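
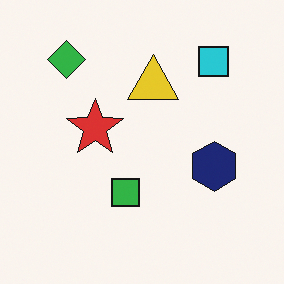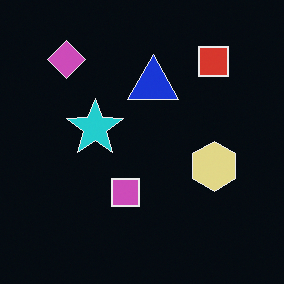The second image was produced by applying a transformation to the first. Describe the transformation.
It was color-inverted (negative).

The light background has become dark and every shape's color is its complement — a photographic negative.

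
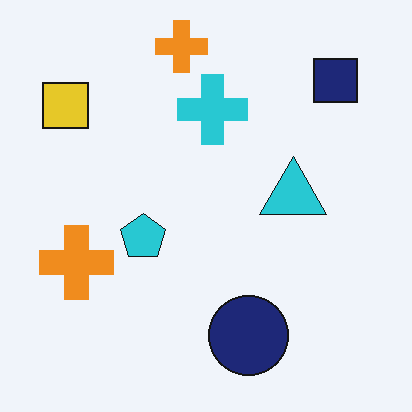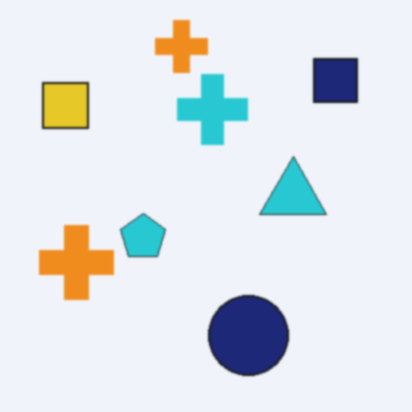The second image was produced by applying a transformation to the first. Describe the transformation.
The image was slightly softened.

Shape edges and outlines are uniformly softened across the whole image.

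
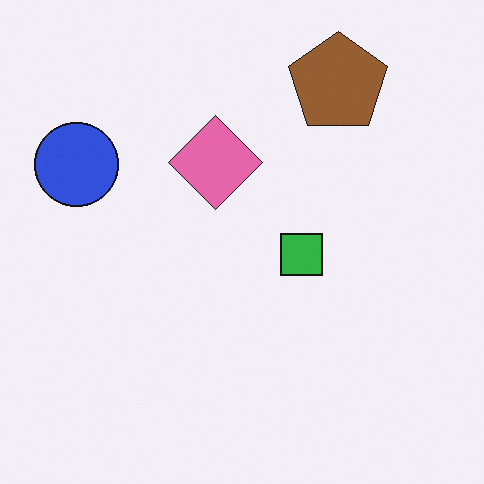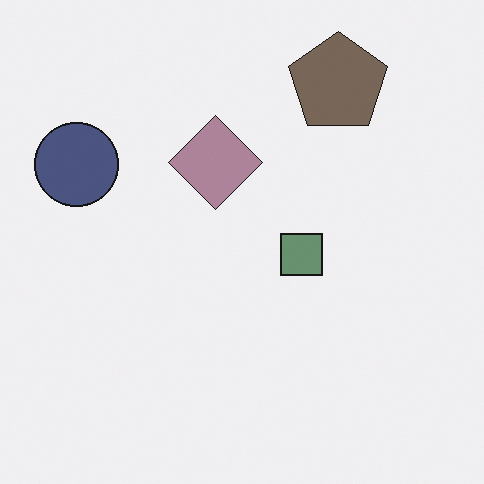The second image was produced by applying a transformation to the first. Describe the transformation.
The second image is the first heavily desaturated.

All colors are more muted and greyish — a global saturation change.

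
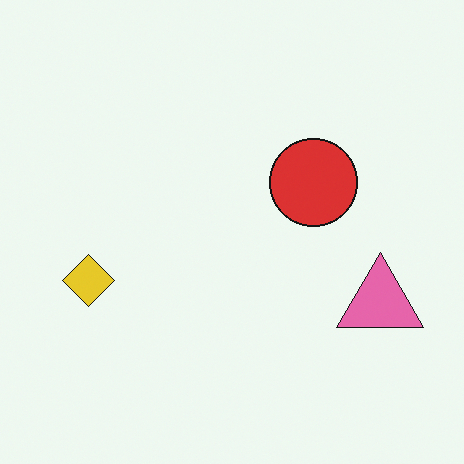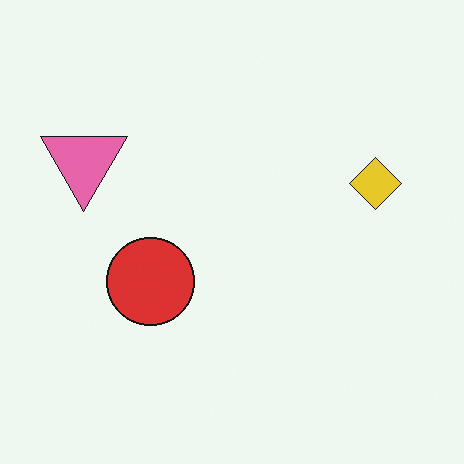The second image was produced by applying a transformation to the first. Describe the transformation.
The second image is the first rotated 180°.

The pink triangle sits in the right of the first image and the left of the second — consistent with a whole-image 180° rotation.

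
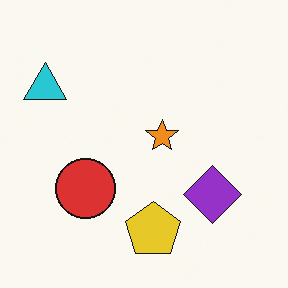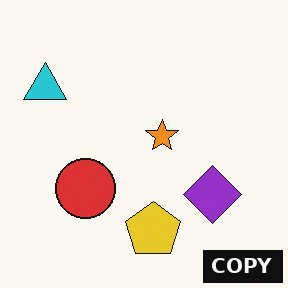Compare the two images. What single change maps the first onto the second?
The image was watermarked with the text "COPY" in the lower-right corner.

A dark label reading "COPY" appears in the lower-right corner.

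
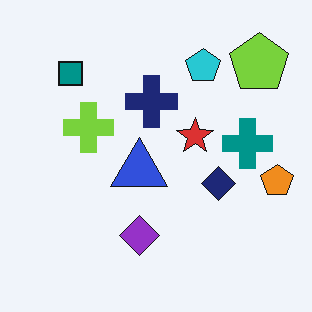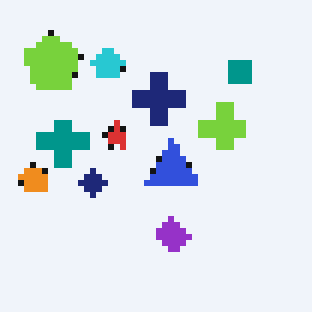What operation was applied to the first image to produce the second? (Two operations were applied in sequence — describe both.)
It was flipped horizontally (left ↔ right), then moderately pixelated.

The orange pentagon is in the right of the first image and the left of the second — shapes on opposite sides of the vertical midline have swapped in a mirror flip. Shapes are reduced to large square blocks; fine edges and outlines are lost — a downscale-then-upscale (mosaic) effect.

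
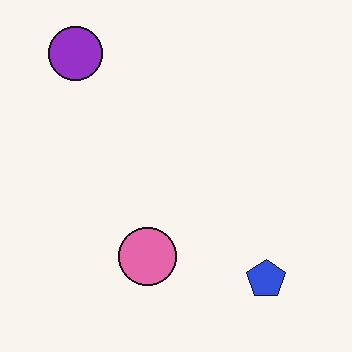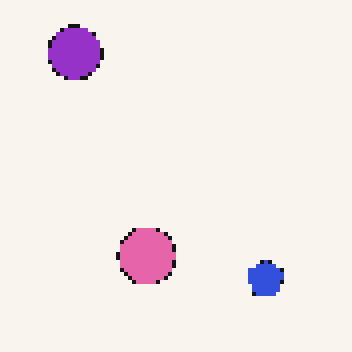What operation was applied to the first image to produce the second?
Lightly pixelated (a mild mosaic effect).

Shapes are reduced to large square blocks; fine edges and outlines are lost — a downscale-then-upscale (mosaic) effect.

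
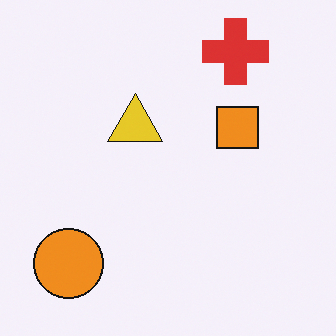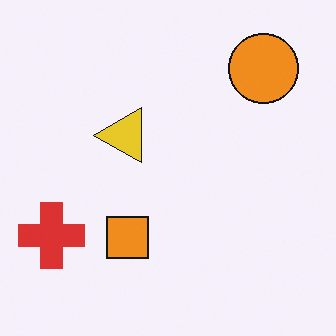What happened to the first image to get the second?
The second image is the first transposed (reflected across the top-left ↔ bottom-right diagonal).

Shapes have swapped their row and column positions — what was in the top-right is now in the bottom-left — a diagonal reflection.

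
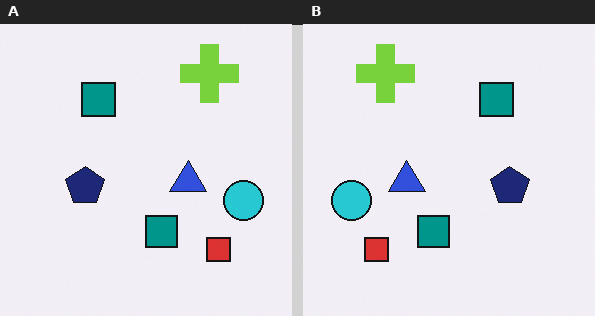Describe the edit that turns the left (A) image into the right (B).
The right (B) image is the left (A) flipped horizontally (left ↔ right).

The cyan circle is in the right of the left (A) image and the left of the right (B) — shapes on opposite sides of the vertical midline have swapped in a mirror flip.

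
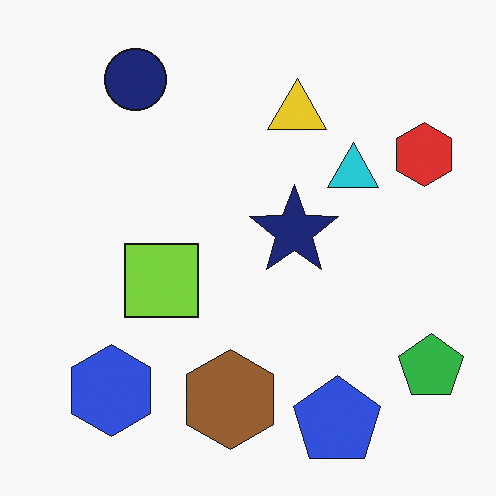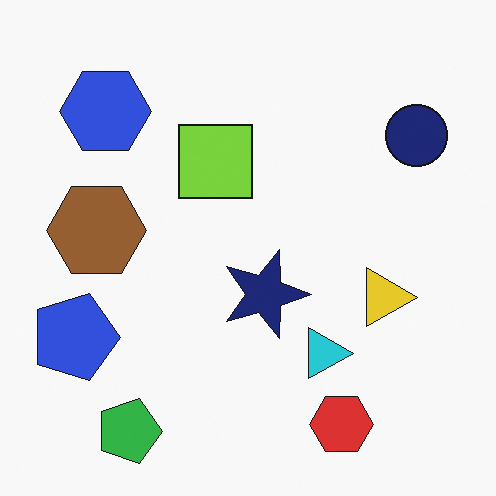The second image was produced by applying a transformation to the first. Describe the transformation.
This is the original image rotated 90° clockwise.

The green pentagon sits in the bottom-right of the first image and the bottom-left of the second — consistent with a whole-image 90° clockwise rotation.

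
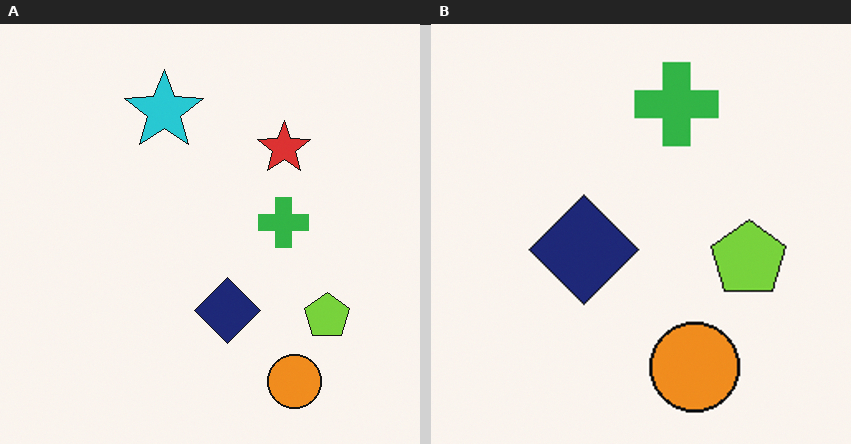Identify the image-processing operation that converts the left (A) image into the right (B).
The image was cropped tightly and scaled back up.

The visible shapes are larger and the field of view is narrower; shapes near the original edges may be partly or wholly outside the frame — a crop-and-rescale.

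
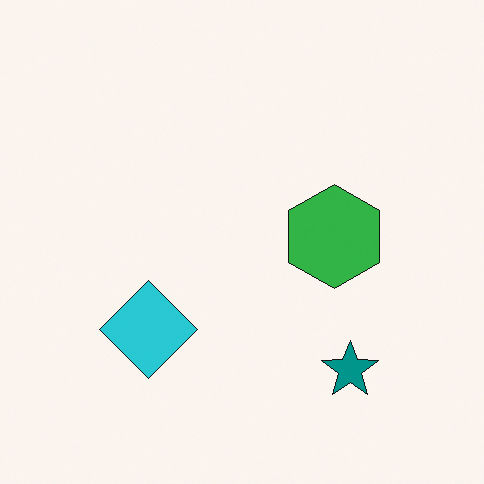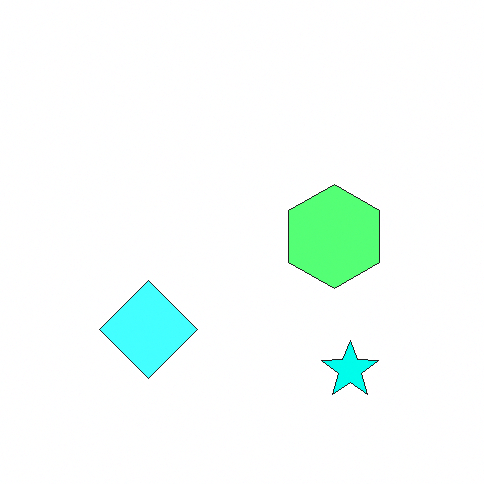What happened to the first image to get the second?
The transformation is: substantially brightened.

Every pixel — background and shapes alike — is uniformly brightened.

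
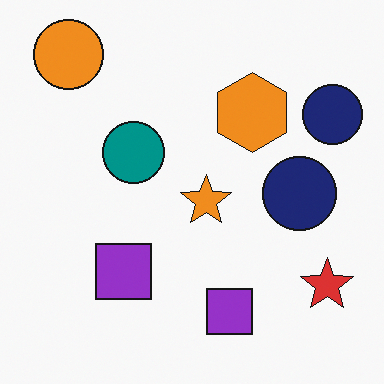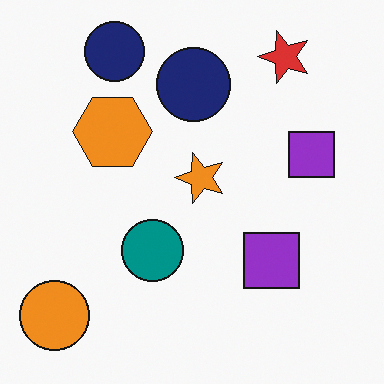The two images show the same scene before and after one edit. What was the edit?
The second image is the first rotated 90° counter-clockwise.

The orange circle sits in the top-left of the first image and the bottom-left of the second — consistent with a whole-image 90° counter-clockwise rotation.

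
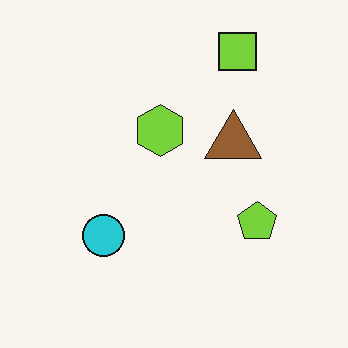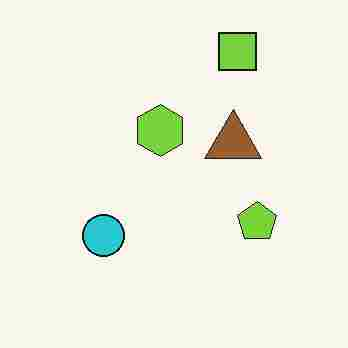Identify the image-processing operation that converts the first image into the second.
The image was degraded with heavy JPEG compression.

Blocky 8×8 compression artifacts appear around shape edges and the flat background shows ringing — characteristic JPEG degradation.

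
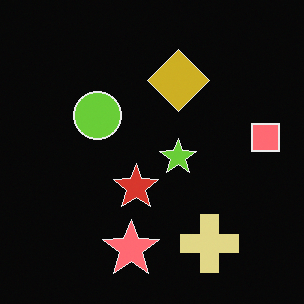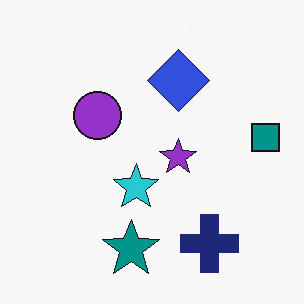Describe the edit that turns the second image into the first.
Color-inverted (negative).

The light background has become dark and every shape's color is its complement — a photographic negative.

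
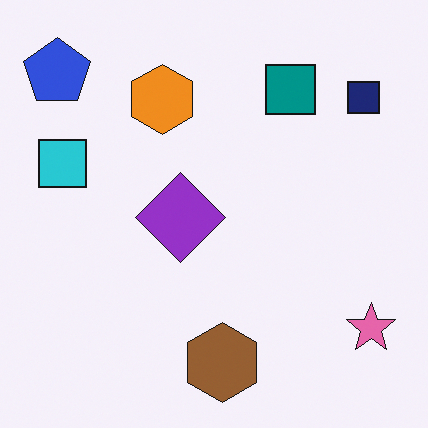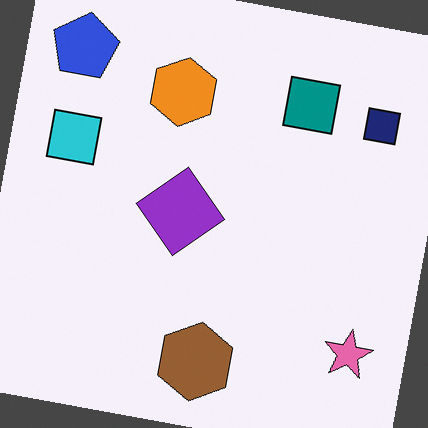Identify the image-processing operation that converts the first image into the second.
The transformation is: rotated clockwise by a few degrees.

Every shape is tilted by the same angle and the image corners show triangular fill wedges — a whole-image rotation by a non-right angle.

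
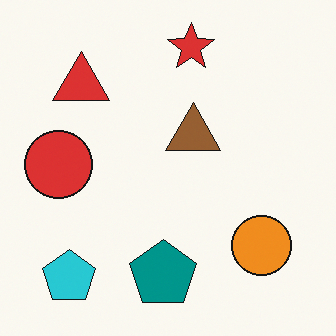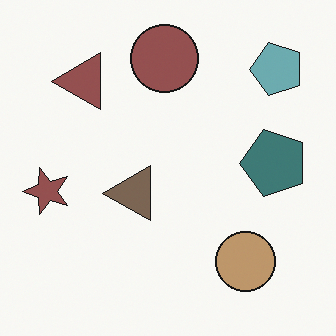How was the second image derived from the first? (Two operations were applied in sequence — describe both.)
It was transposed (reflected across the top-left ↔ bottom-right diagonal), then heavily desaturated.

Shapes have swapped their row and column positions — what was in the top-right is now in the bottom-left — a diagonal reflection. All colors are more muted and greyish — a global saturation change.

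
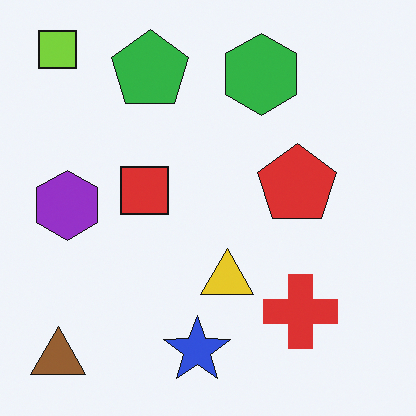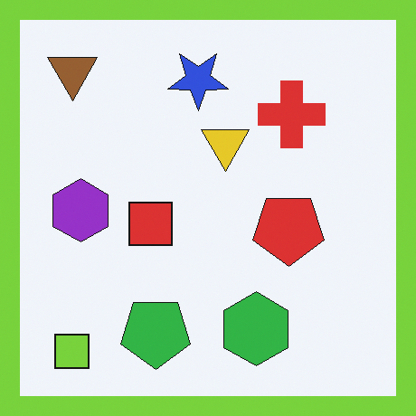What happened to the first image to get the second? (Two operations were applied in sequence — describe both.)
The transformation is: flipped vertically (top ↔ bottom), then framed with a lime border.

The lime square is in the top-left of the first image and the bottom-left of the second — shapes on opposite sides of the horizontal midline have swapped in a mirror flip. A solid lime frame runs around the edge of the second image, with the content slightly shrunk inside it.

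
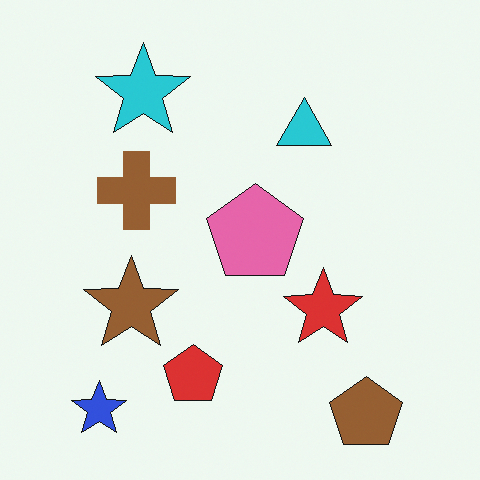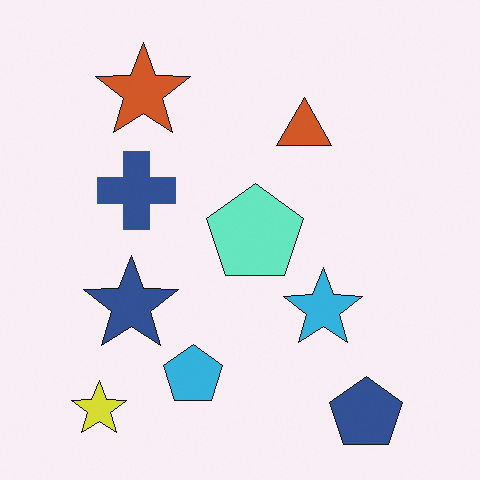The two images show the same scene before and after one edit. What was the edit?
Hue-shifted by a large amount.

Every shape's color has rotated by the same amount around the hue wheel — a uniform hue shift.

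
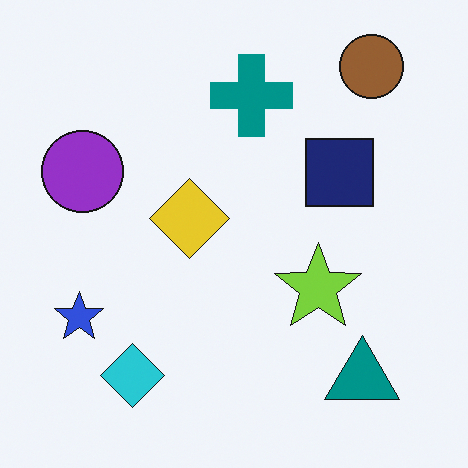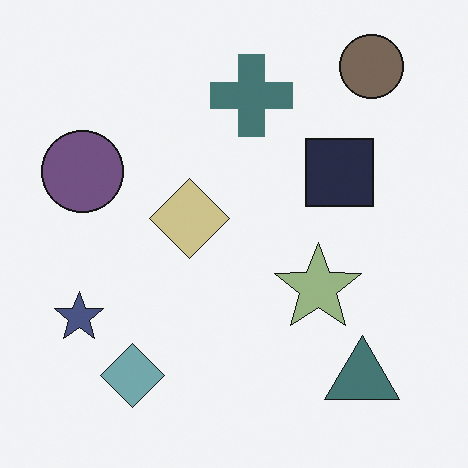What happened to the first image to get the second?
The image was made much more muted (saturation change).

All colors are more muted and greyish — a global saturation change.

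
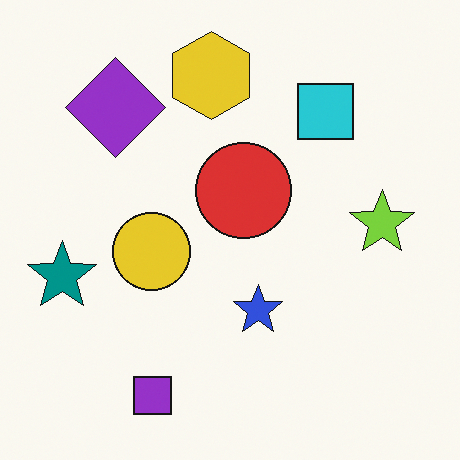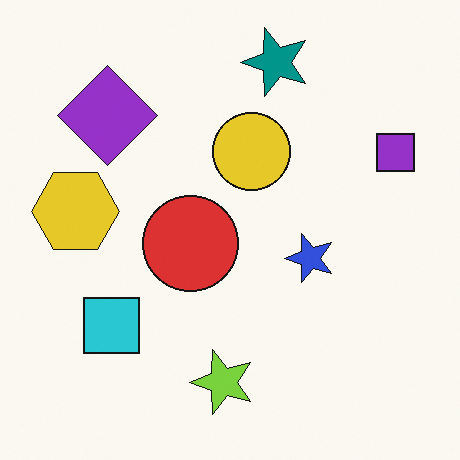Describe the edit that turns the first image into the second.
This is the original image transposed (reflected across the top-left ↔ bottom-right diagonal).

Shapes have swapped their row and column positions — what was in the top-right is now in the bottom-left — a diagonal reflection.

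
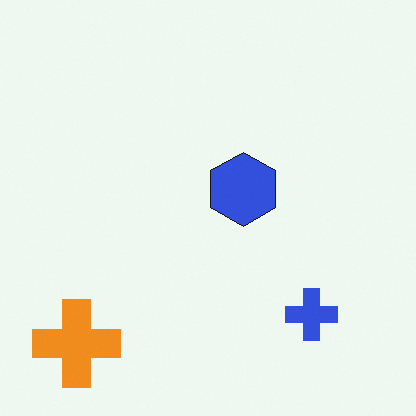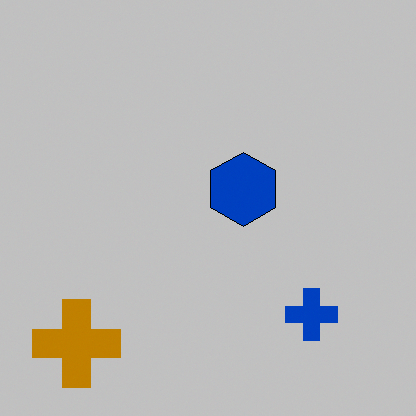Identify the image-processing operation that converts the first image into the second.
The image was heavily posterized to just a handful of flat colors.

Each flat color has snapped to a coarser quantized level — most visibly, the near-white background has dropped to a flat grey.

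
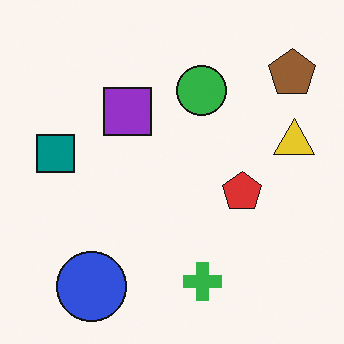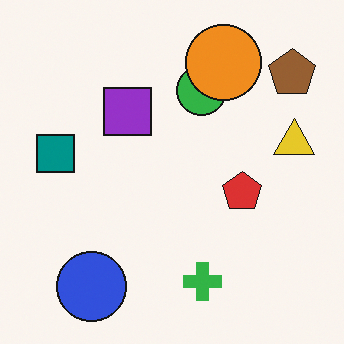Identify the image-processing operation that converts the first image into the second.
This is the original image overlaid with an additional orange circle.

An orange circle appears in the second image that is absent from the first.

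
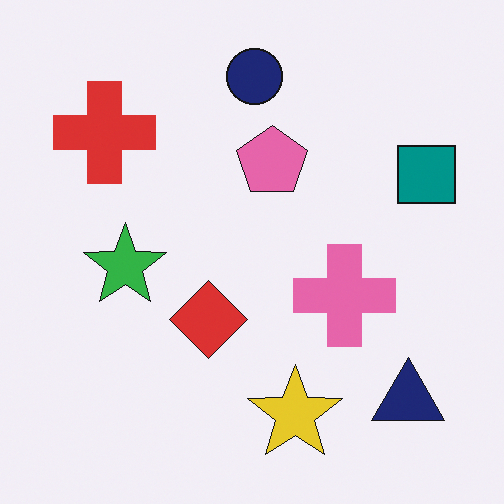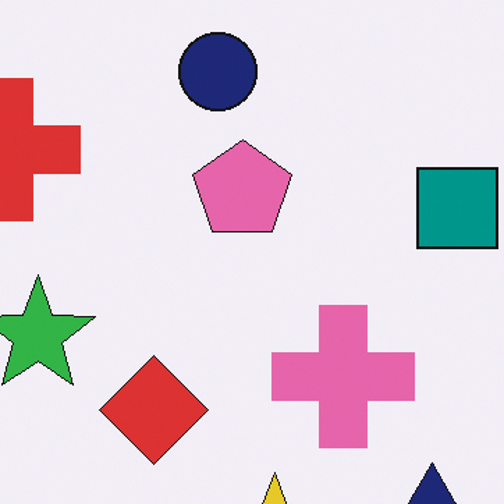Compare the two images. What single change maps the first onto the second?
This is the original image cropped to a modestly smaller region and rescaled.

The visible shapes are larger and the field of view is narrower; shapes near the original edges may be partly or wholly outside the frame — a crop-and-rescale.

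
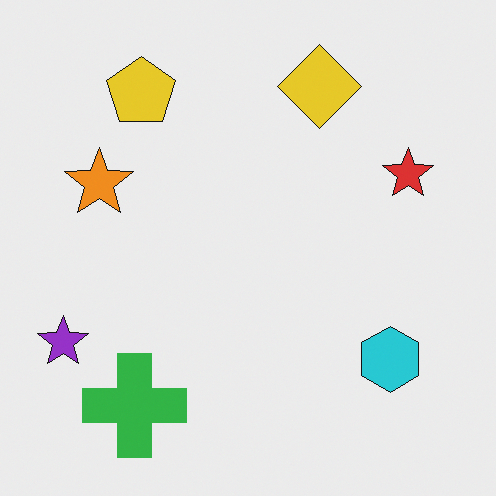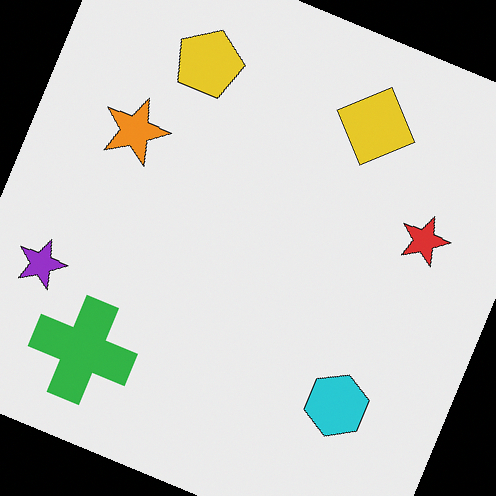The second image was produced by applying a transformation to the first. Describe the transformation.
The image was rotated clockwise by a clearly visible amount.

Every shape is tilted by the same angle and the image corners show triangular fill wedges — a whole-image rotation by a non-right angle.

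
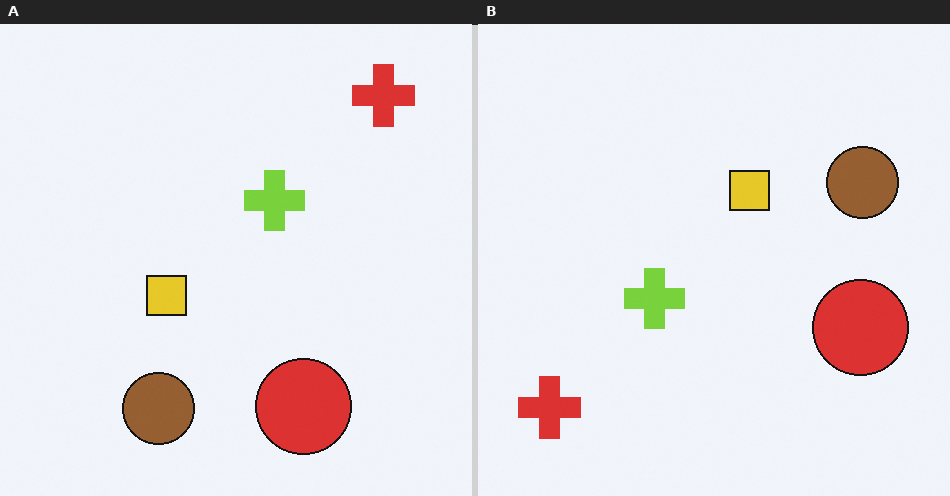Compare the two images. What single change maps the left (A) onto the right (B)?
The transformation is: transposed (reflected across the top-left ↔ bottom-right diagonal).

Shapes have swapped their row and column positions — what was in the top-right is now in the bottom-left — a diagonal reflection.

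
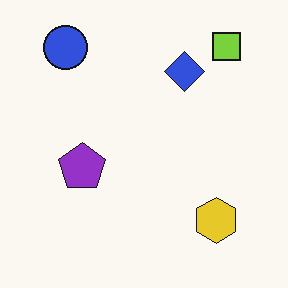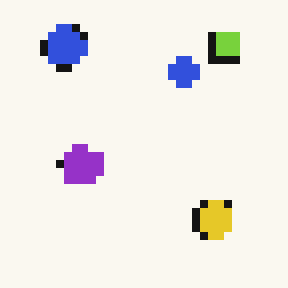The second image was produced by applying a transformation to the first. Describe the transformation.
It was pixelated into visible square blocks.

Shapes are reduced to large square blocks; fine edges and outlines are lost — a downscale-then-upscale (mosaic) effect.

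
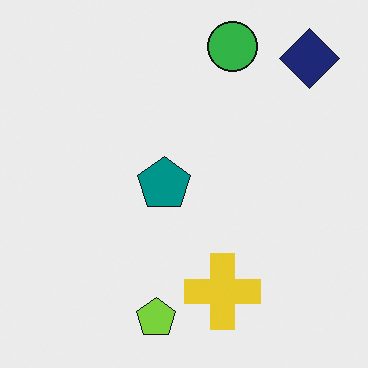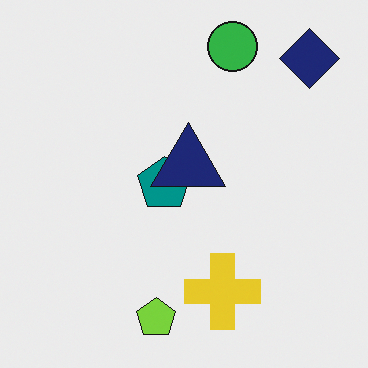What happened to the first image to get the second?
Overlaid with an additional navy triangle.

A navy triangle appears in the second image that is absent from the first.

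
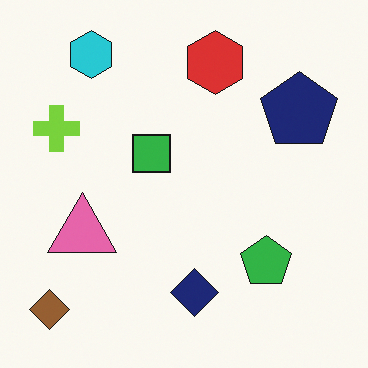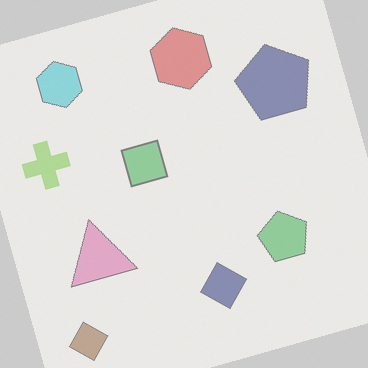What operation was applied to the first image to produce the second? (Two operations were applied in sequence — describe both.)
This is the original image rotated counter-clockwise by a clearly visible amount, then washed out (contrast reduced).

Every shape is tilted by the same angle and the image corners show triangular fill wedges — a whole-image rotation by a non-right angle. Tones are pushed toward mid-grey across the whole image — a global contrast change.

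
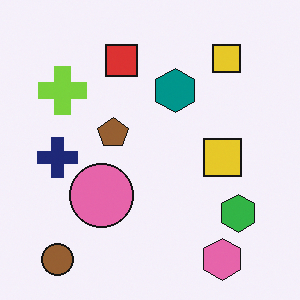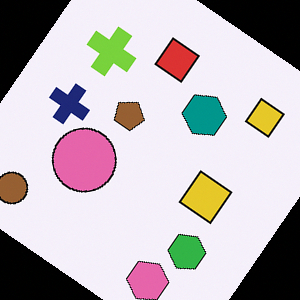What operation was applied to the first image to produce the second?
It was rotated clockwise by a large amount — several tens of degrees.

Every shape is tilted by the same angle and the image corners show triangular fill wedges — a whole-image rotation by a non-right angle.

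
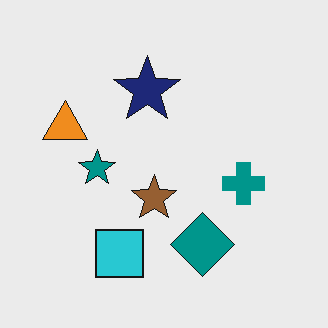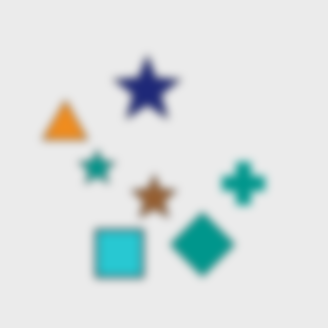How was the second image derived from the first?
The second image is the first moderately blurred.

Shape edges and outlines are uniformly softened across the whole image.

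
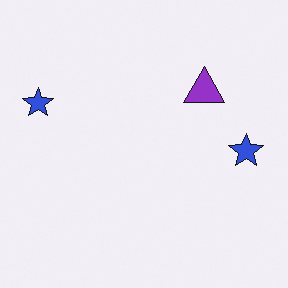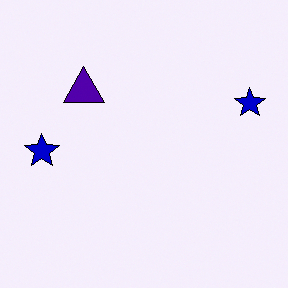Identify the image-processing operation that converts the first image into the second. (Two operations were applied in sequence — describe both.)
This is the original image flipped horizontally (left ↔ right), then boosted in contrast.

The purple triangle is in the top-right of the first image and the top-left of the second — shapes on opposite sides of the vertical midline have swapped in a mirror flip. Tones are pushed away from mid-grey across the whole image — a global contrast change.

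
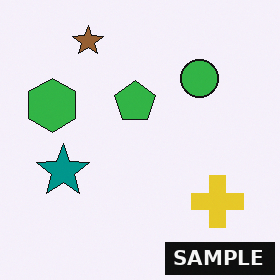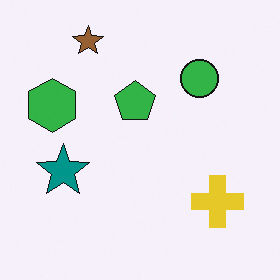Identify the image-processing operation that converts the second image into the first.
Watermarked with the text "SAMPLE" in the lower-right corner.

A dark label reading "SAMPLE" appears in the lower-right corner.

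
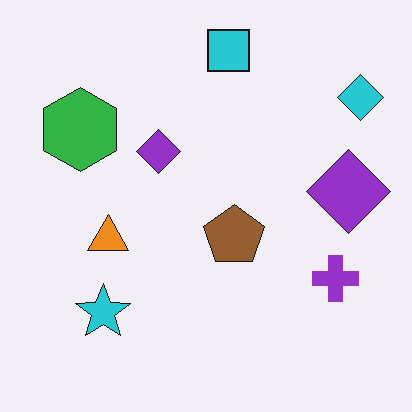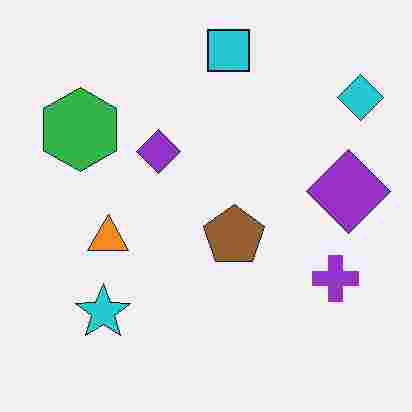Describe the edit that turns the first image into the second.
It was heavily JPEG-compressed with obvious blocking artifacts.

Blocky 8×8 compression artifacts appear around shape edges and the flat background shows ringing — characteristic JPEG degradation.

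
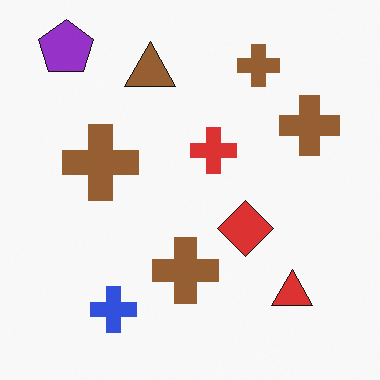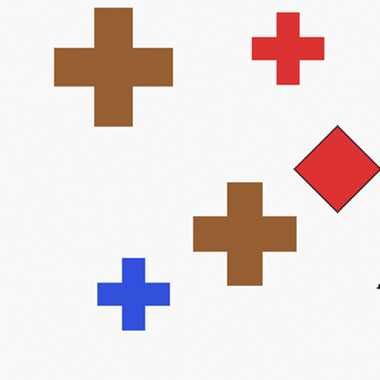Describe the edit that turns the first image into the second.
It was cropped slightly and scaled back up.

The visible shapes are larger and the field of view is narrower; shapes near the original edges may be partly or wholly outside the frame — a crop-and-rescale.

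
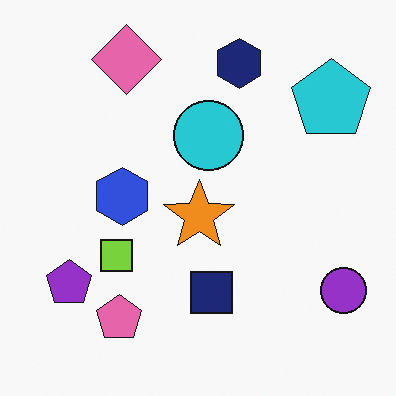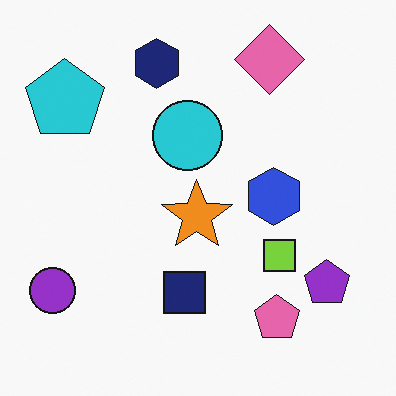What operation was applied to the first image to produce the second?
Flipped horizontally (left ↔ right).

The purple circle is in the bottom-right of the first image and the bottom-left of the second — shapes on opposite sides of the vertical midline have swapped in a mirror flip.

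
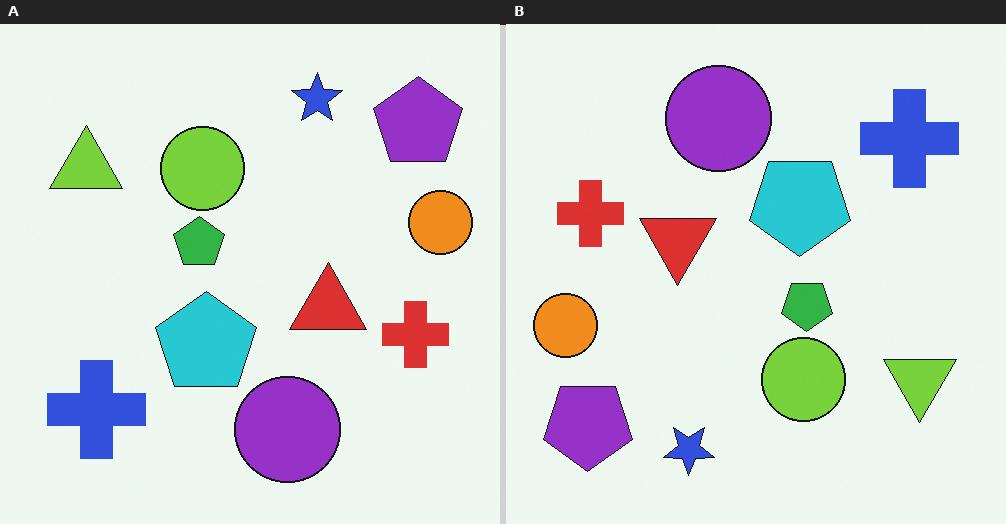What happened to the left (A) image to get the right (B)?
The image was rotated 180°.

The purple pentagon sits in the top-right of the left (A) image and the bottom-left of the right (B) — consistent with a whole-image 180° rotation.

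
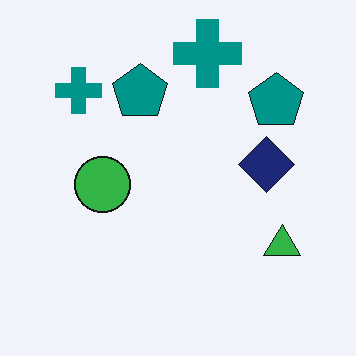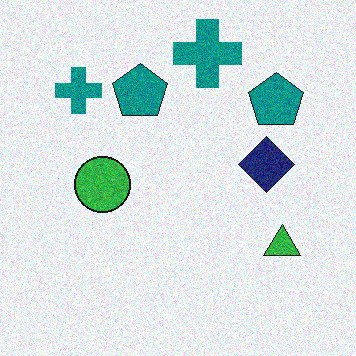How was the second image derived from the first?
The second image is the first degraded with moderate additive noise.

Random speckle covers the whole image, including the flat background.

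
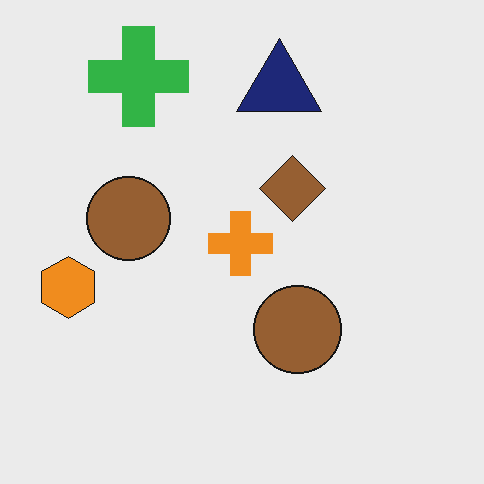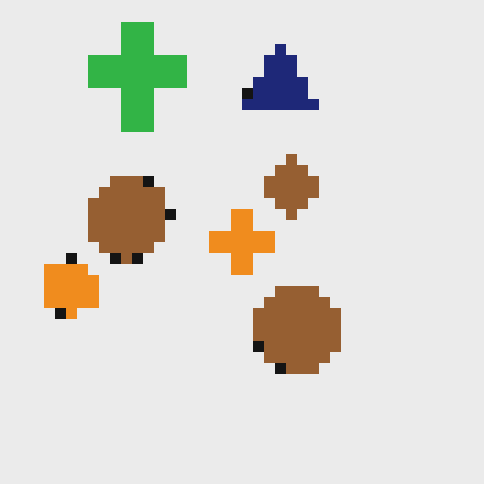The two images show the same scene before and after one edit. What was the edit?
It was coarsely pixelated.

Shapes are reduced to large square blocks; fine edges and outlines are lost — a downscale-then-upscale (mosaic) effect.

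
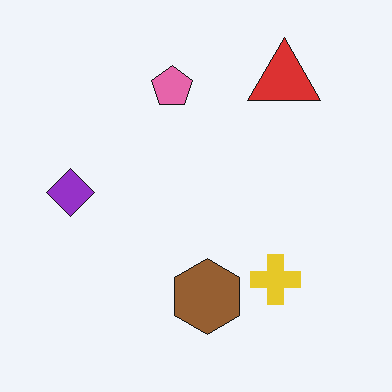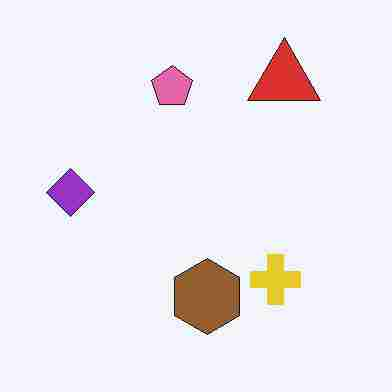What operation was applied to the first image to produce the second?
This is the original image degraded with heavy JPEG compression.

Blocky 8×8 compression artifacts appear around shape edges and the flat background shows ringing — characteristic JPEG degradation.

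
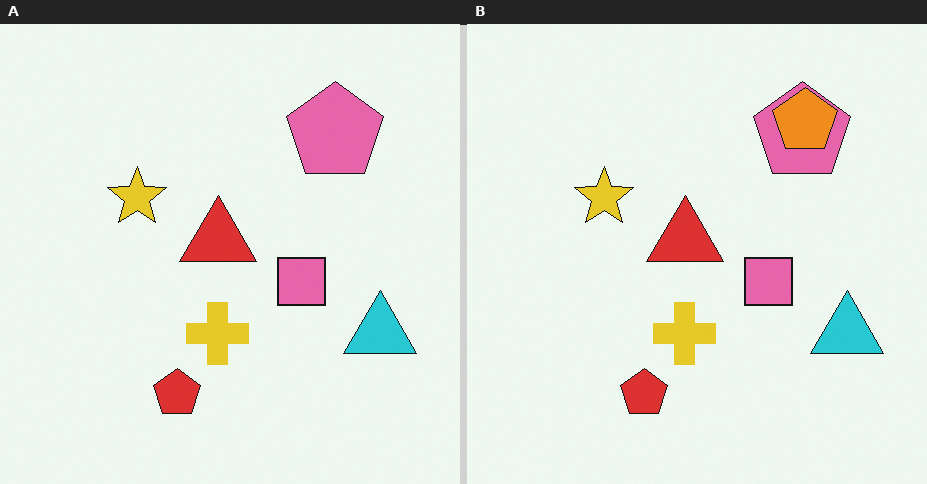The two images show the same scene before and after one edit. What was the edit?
Overlaid with an additional orange pentagon.

An orange pentagon appears in the right (B) image that is absent from the left (A).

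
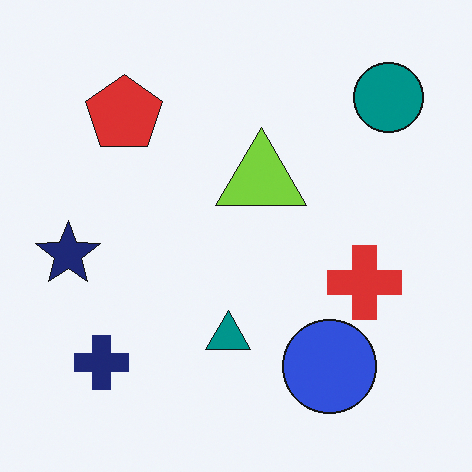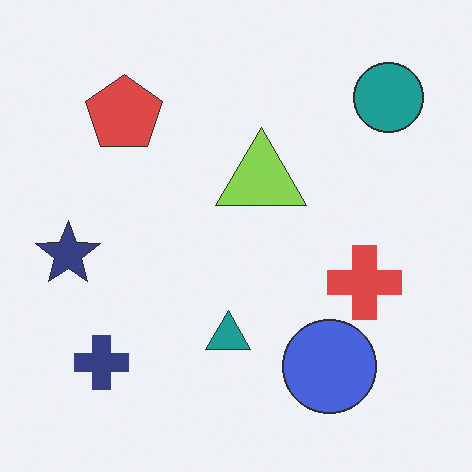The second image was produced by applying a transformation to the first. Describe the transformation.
This is the original image given slightly reduced contrast.

Tones are pushed toward mid-grey across the whole image — a global contrast change.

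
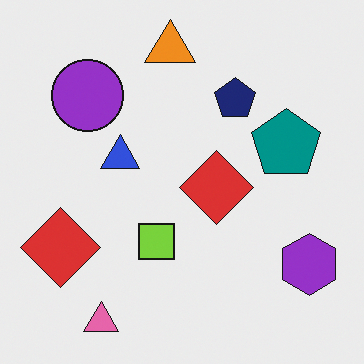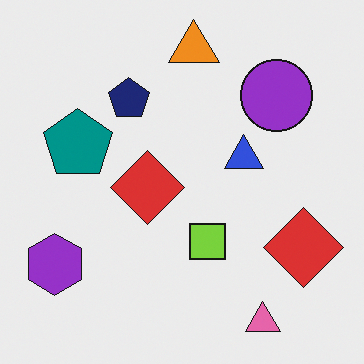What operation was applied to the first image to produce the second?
This is the original image flipped horizontally (left ↔ right).

The purple hexagon is in the bottom-right of the first image and the bottom-left of the second — shapes on opposite sides of the vertical midline have swapped in a mirror flip.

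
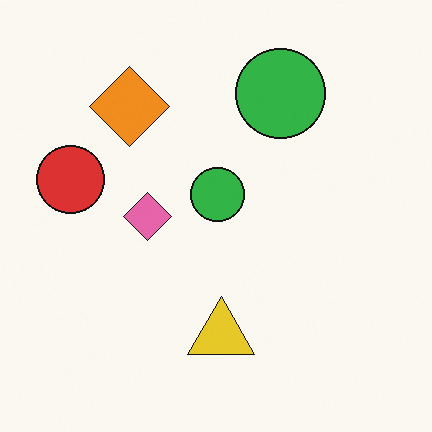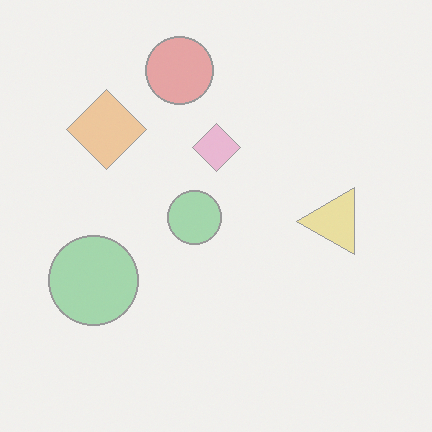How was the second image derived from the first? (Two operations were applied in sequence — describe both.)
The transformation is: transposed (reflected across the top-left ↔ bottom-right diagonal), then washed out (contrast reduced).

Shapes have swapped their row and column positions — what was in the top-right is now in the bottom-left — a diagonal reflection. Tones are pushed toward mid-grey across the whole image — a global contrast change.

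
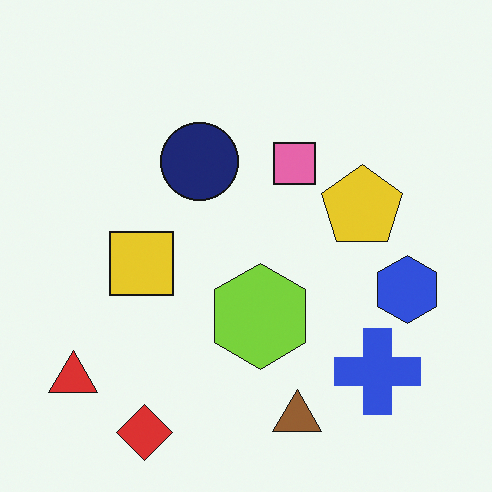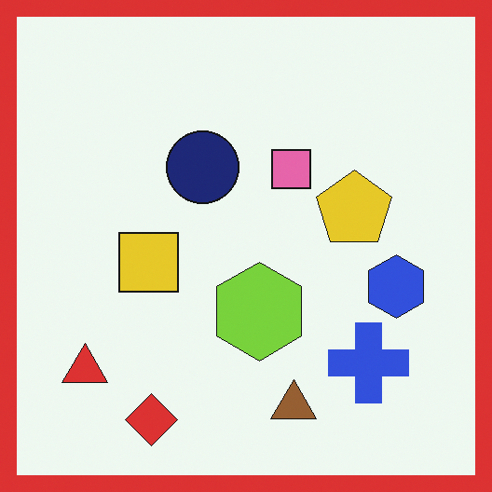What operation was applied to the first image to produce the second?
Framed with a red border.

A solid red frame runs around the edge of the second image, with the content slightly shrunk inside it.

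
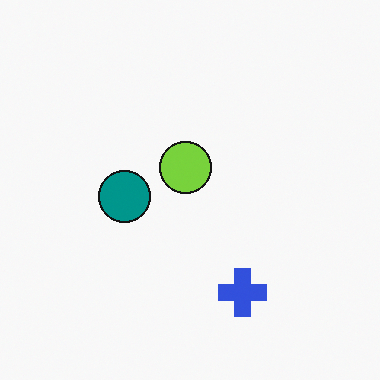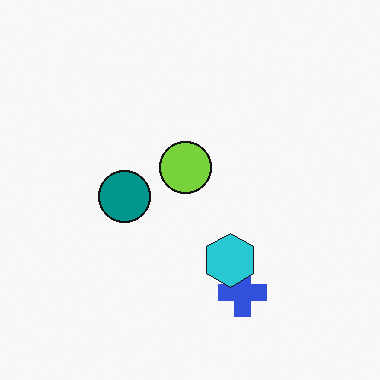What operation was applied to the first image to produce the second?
It was overlaid with an additional cyan hexagon.

A cyan hexagon appears in the second image that is absent from the first.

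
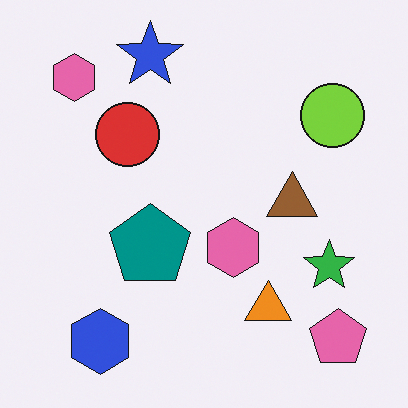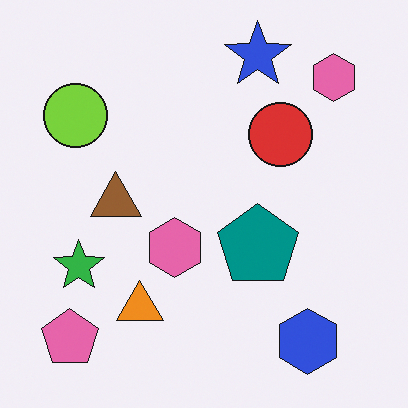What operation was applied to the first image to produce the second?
Flipped horizontally (left ↔ right).

The pink pentagon is in the bottom-right of the first image and the bottom-left of the second — shapes on opposite sides of the vertical midline have swapped in a mirror flip.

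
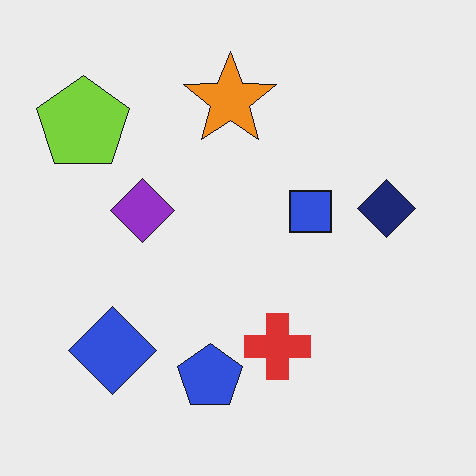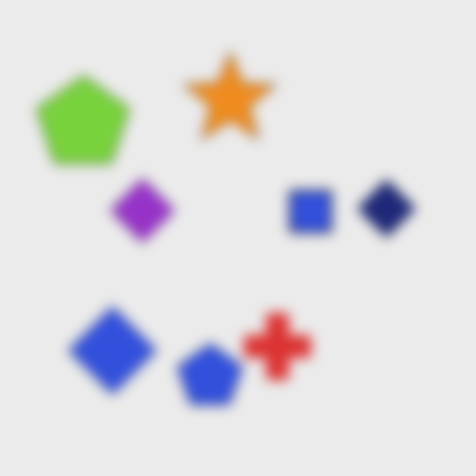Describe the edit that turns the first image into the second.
The image was strongly gaussian-blurred.

Shape edges and outlines are uniformly softened across the whole image.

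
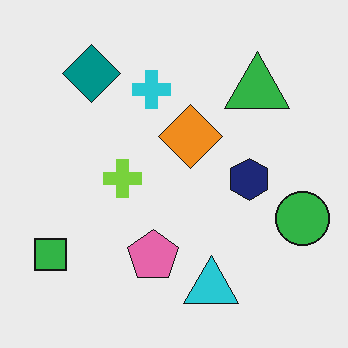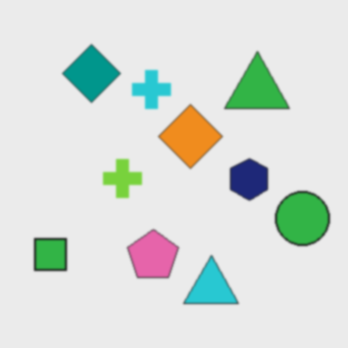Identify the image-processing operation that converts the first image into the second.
Given a subtle gaussian blur.

Shape edges and outlines are uniformly softened across the whole image.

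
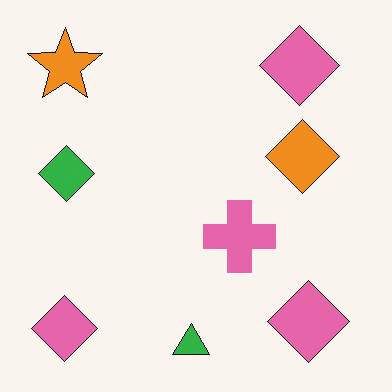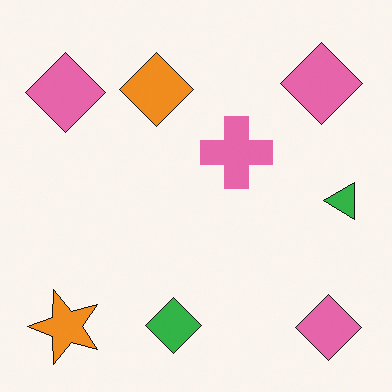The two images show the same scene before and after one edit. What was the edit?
This is the original image rotated 90° counter-clockwise.

The orange star sits in the top-left of the first image and the bottom-left of the second — consistent with a whole-image 90° counter-clockwise rotation.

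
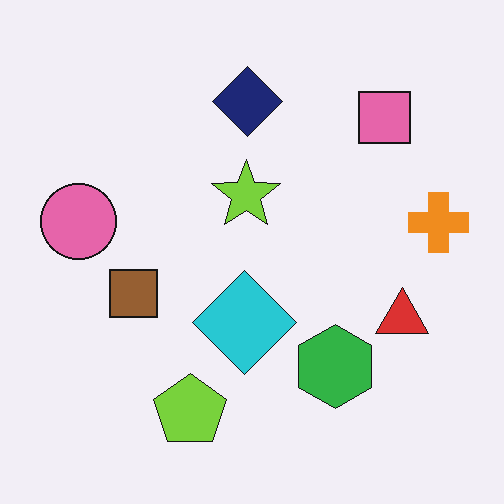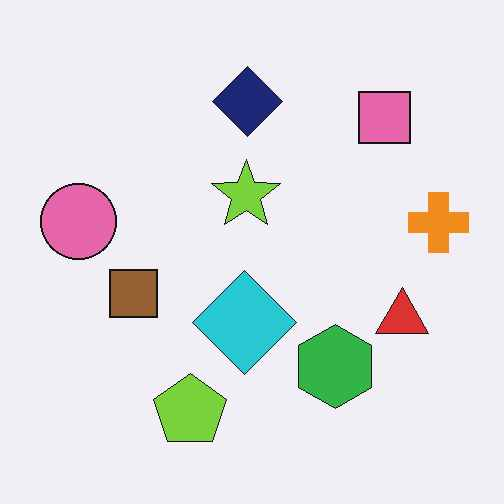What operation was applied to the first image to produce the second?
The image was given moderate JPEG compression.

Blocky 8×8 compression artifacts appear around shape edges and the flat background shows ringing — characteristic JPEG degradation.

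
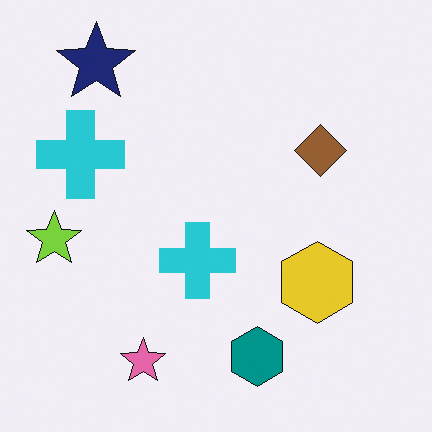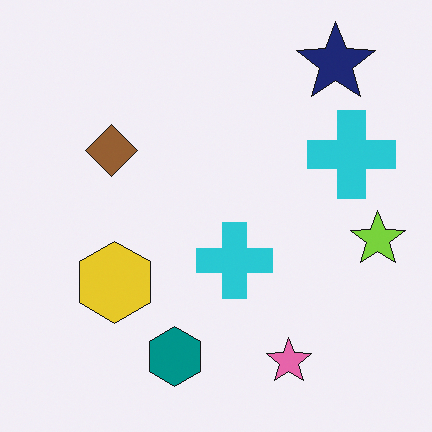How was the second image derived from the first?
The transformation is: flipped horizontally (left ↔ right).

The lime star is in the left of the first image and the right of the second — shapes on opposite sides of the vertical midline have swapped in a mirror flip.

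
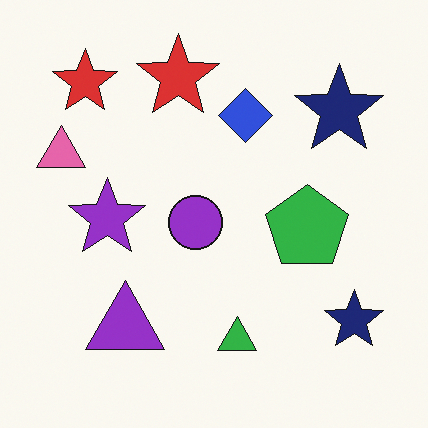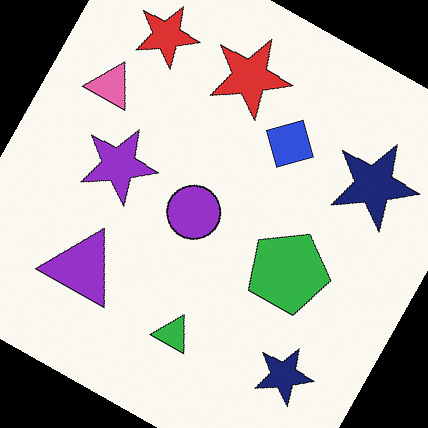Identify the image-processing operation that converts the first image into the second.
It was rotated clockwise by a clearly visible amount.

Every shape is tilted by the same angle and the image corners show triangular fill wedges — a whole-image rotation by a non-right angle.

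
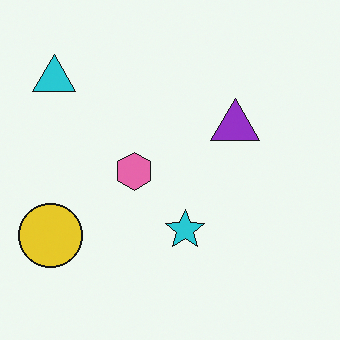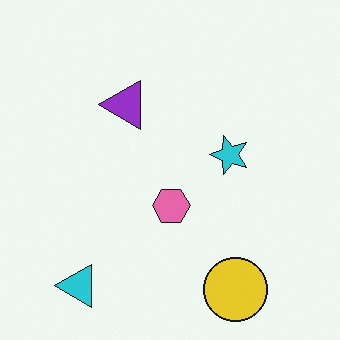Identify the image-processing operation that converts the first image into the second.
This is the original image rotated 90° counter-clockwise.

The cyan triangle sits in the top-left of the first image and the bottom-left of the second — consistent with a whole-image 90° counter-clockwise rotation.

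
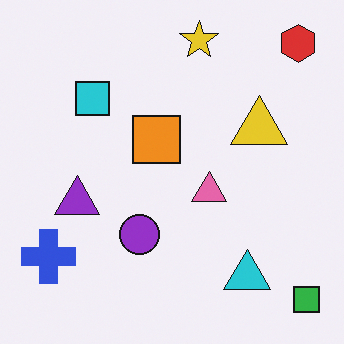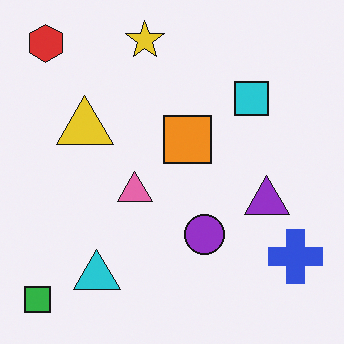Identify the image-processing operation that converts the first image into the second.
The image was flipped horizontally (left ↔ right).

The green square is in the bottom-right of the first image and the bottom-left of the second — shapes on opposite sides of the vertical midline have swapped in a mirror flip.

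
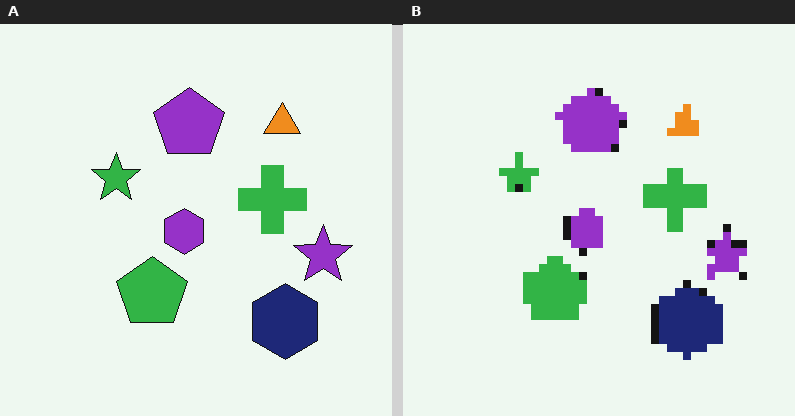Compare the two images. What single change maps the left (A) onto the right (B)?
It was moderately pixelated.

Shapes are reduced to large square blocks; fine edges and outlines are lost — a downscale-then-upscale (mosaic) effect.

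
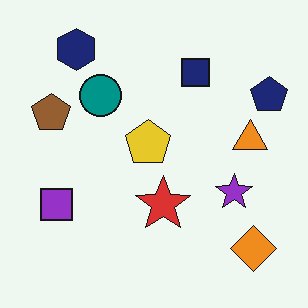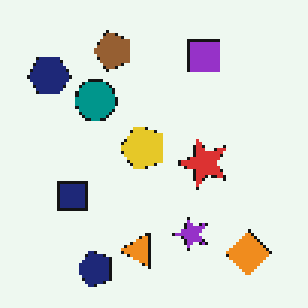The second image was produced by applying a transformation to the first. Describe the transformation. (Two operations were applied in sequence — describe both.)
The transformation is: transposed (reflected across the top-left ↔ bottom-right diagonal), then lightly pixelated (a mild mosaic effect).

Shapes have swapped their row and column positions — what was in the top-right is now in the bottom-left — a diagonal reflection. Shapes are reduced to large square blocks; fine edges and outlines are lost — a downscale-then-upscale (mosaic) effect.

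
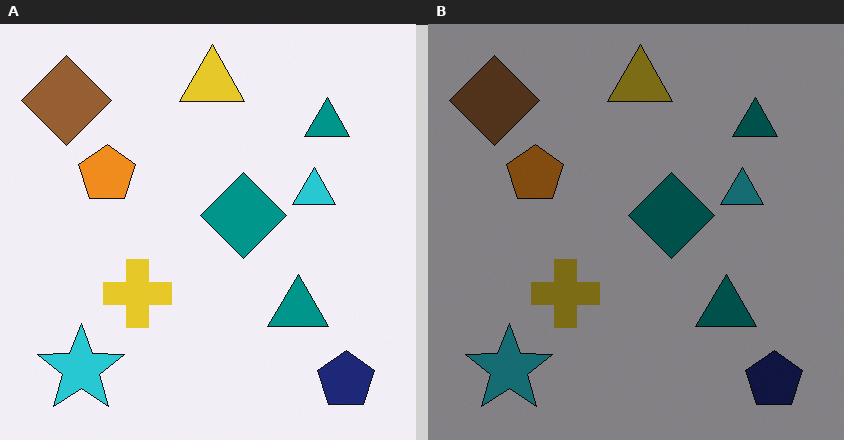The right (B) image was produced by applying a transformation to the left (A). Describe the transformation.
The right (B) image is the left (A) noticeably darkened.

Every pixel — background and shapes alike — is uniformly darkened.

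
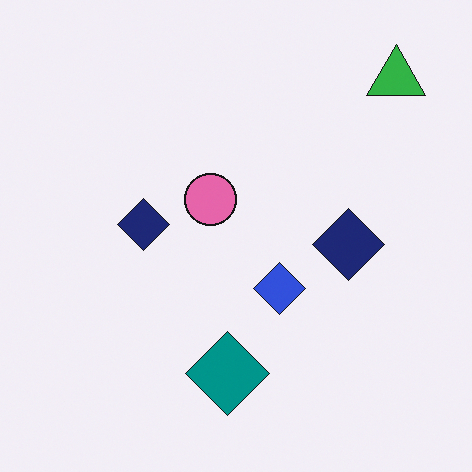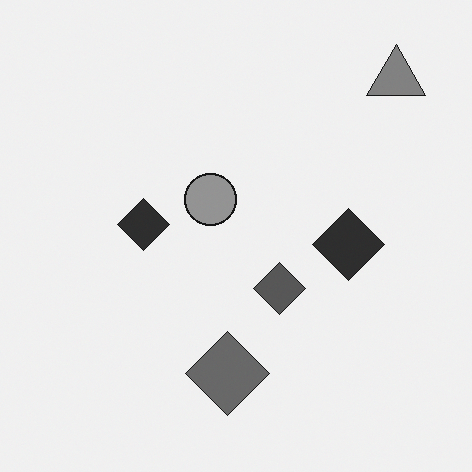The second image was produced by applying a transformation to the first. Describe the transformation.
Converted to grayscale.

All color is removed — every shape is now a shade of grey.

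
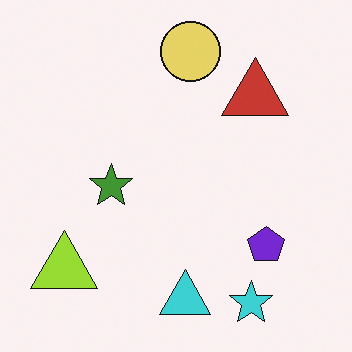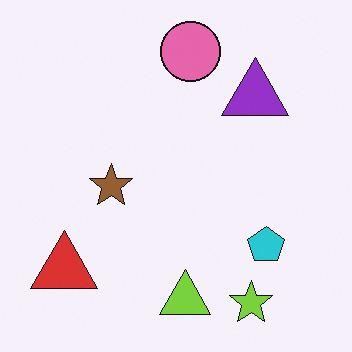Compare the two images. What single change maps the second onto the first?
Hue-shifted through roughly a third of the color wheel.

Every shape's color has rotated by the same amount around the hue wheel — a uniform hue shift.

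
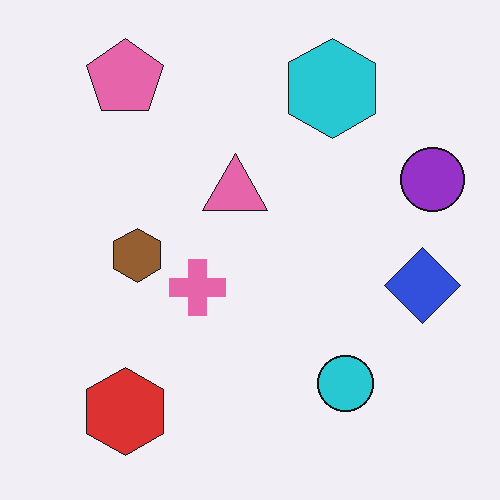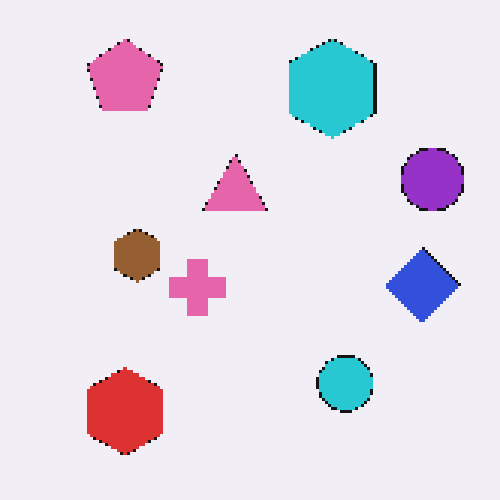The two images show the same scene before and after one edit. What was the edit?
The image was lightly pixelated (a mild mosaic effect).

Shapes are reduced to large square blocks; fine edges and outlines are lost — a downscale-then-upscale (mosaic) effect.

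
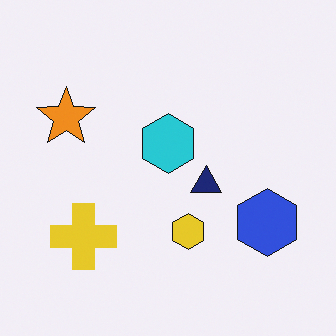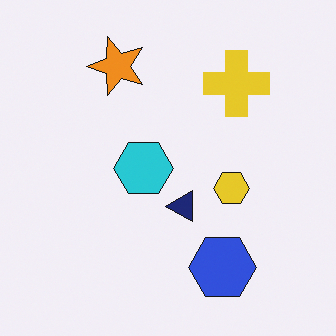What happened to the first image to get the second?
The second image is the first transposed (reflected across the top-left ↔ bottom-right diagonal).

Shapes have swapped their row and column positions — what was in the top-right is now in the bottom-left — a diagonal reflection.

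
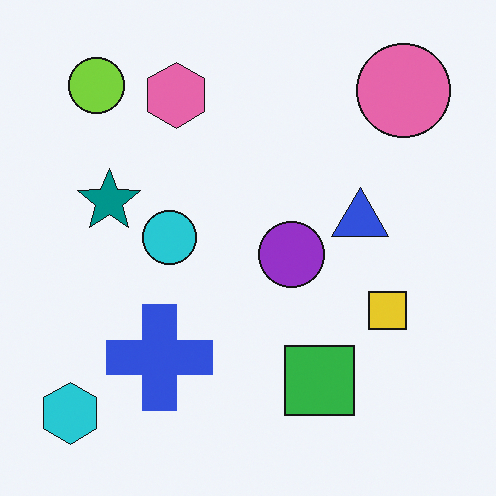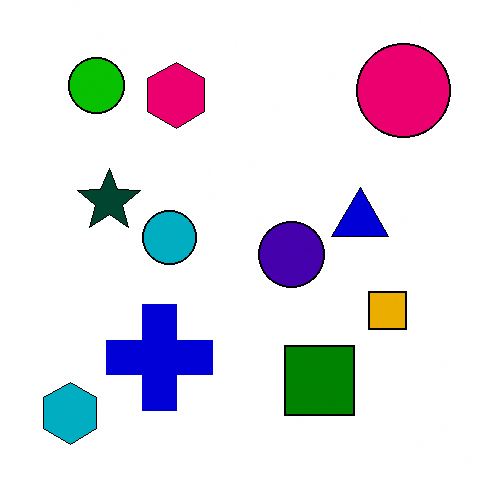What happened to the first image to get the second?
This is the original image given much higher contrast.

Tones are pushed away from mid-grey across the whole image — a global contrast change.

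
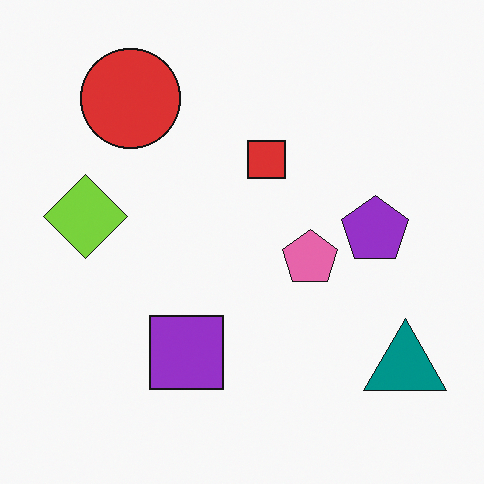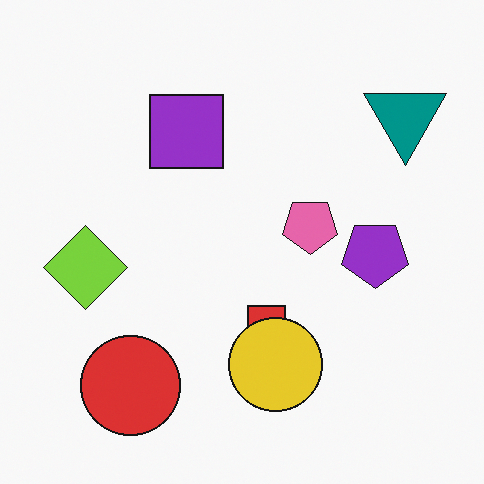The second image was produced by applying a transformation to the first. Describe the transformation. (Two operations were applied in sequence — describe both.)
Flipped vertically (top ↔ bottom), then overlaid with an additional yellow circle.

The red circle is in the top-left of the first image and the bottom-left of the second — shapes on opposite sides of the horizontal midline have swapped in a mirror flip. A yellow circle appears in the second image that is absent from the first.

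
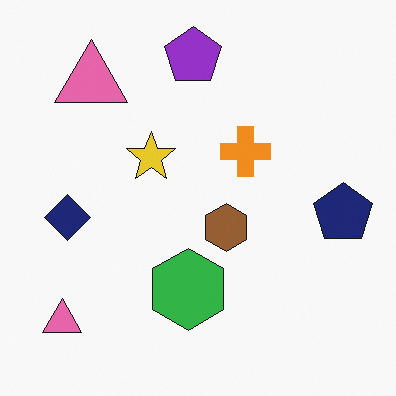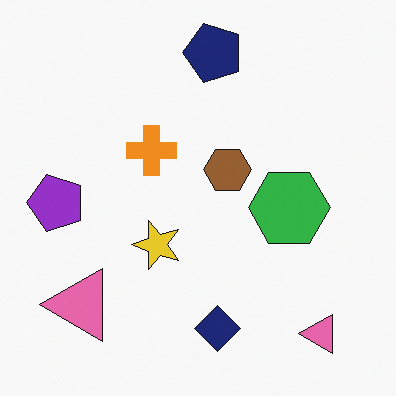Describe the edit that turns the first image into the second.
The transformation is: rotated 90° counter-clockwise.

The navy pentagon sits in the right of the first image and the top of the second — consistent with a whole-image 90° counter-clockwise rotation.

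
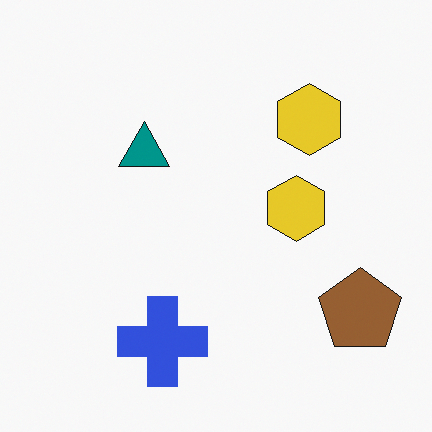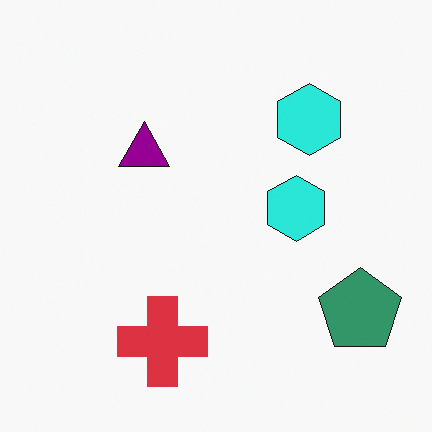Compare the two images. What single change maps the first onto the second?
This is the original image hue-shifted by a moderate amount.

Every shape's color has rotated by the same amount around the hue wheel — a uniform hue shift.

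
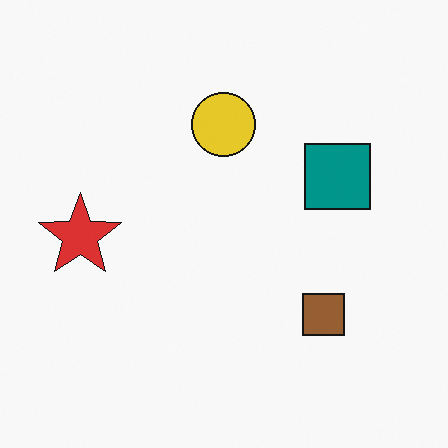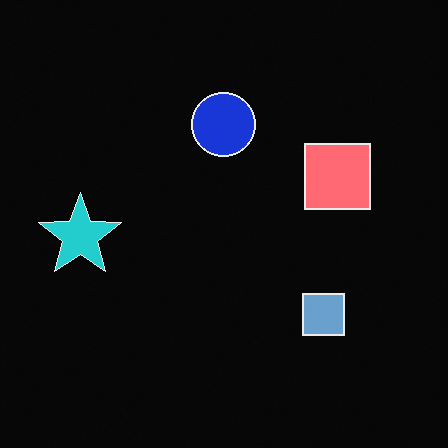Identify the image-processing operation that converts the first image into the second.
The transformation is: color-inverted (negative).

The light background has become dark and every shape's color is its complement — a photographic negative.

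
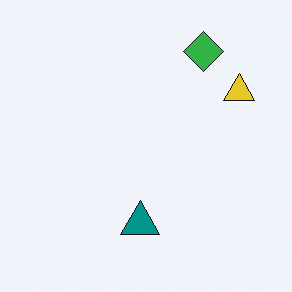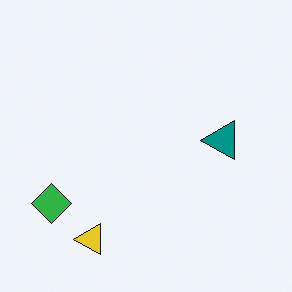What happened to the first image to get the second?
This is the original image transposed (reflected across the top-left ↔ bottom-right diagonal).

Shapes have swapped their row and column positions — what was in the top-right is now in the bottom-left — a diagonal reflection.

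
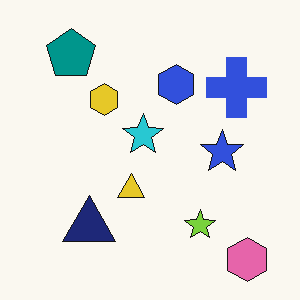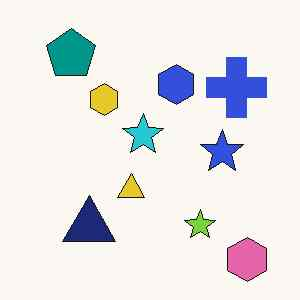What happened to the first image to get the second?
JPEG-compressed with visible artifacts.

Blocky 8×8 compression artifacts appear around shape edges and the flat background shows ringing — characteristic JPEG degradation.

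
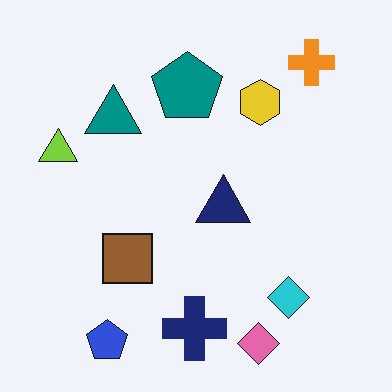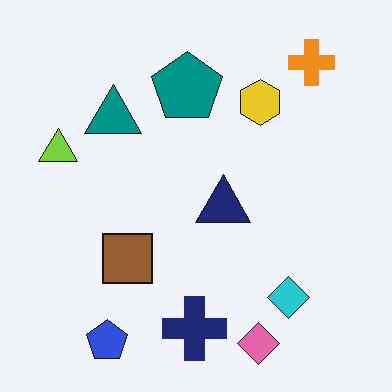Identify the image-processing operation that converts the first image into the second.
It was given moderate JPEG compression.

Blocky 8×8 compression artifacts appear around shape edges and the flat background shows ringing — characteristic JPEG degradation.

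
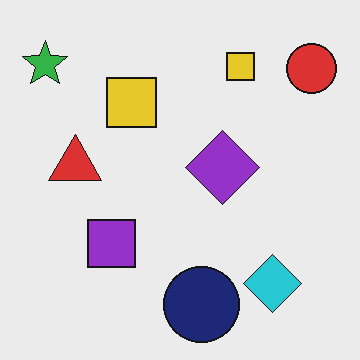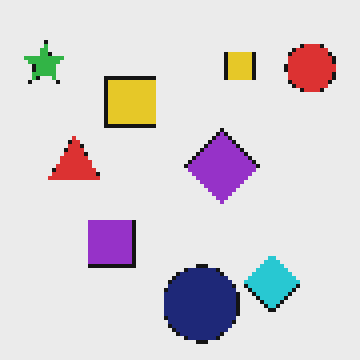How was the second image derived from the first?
It was mildly pixelated.

Shapes are reduced to large square blocks; fine edges and outlines are lost — a downscale-then-upscale (mosaic) effect.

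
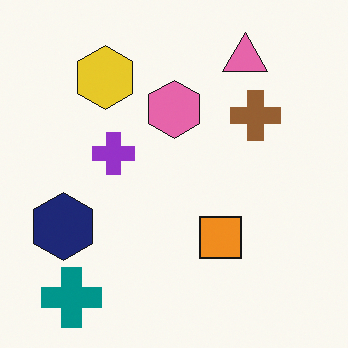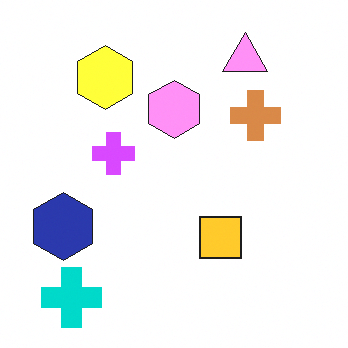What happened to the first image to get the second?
This is the original image noticeably brightened.

Every pixel — background and shapes alike — is uniformly brightened.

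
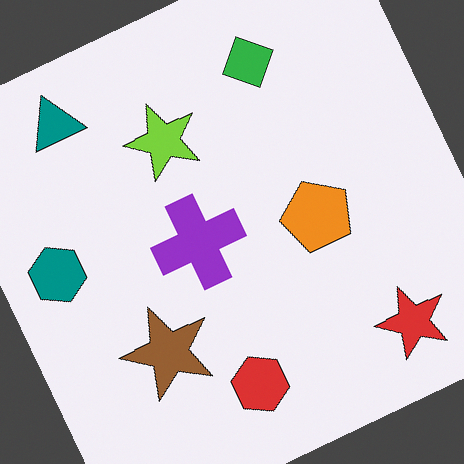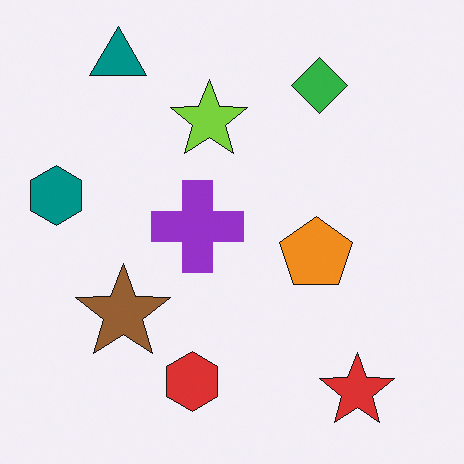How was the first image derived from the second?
The first image is the second rotated counter-clockwise by a clearly visible amount.

Every shape is tilted by the same angle and the image corners show triangular fill wedges — a whole-image rotation by a non-right angle.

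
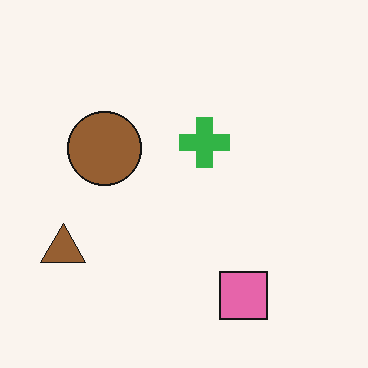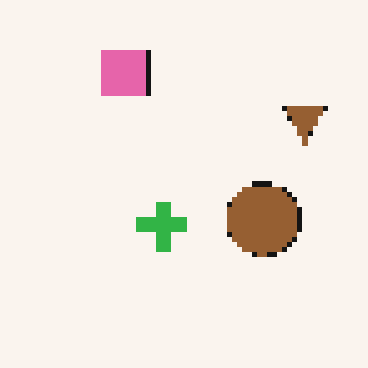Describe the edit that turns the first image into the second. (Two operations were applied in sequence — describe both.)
It was rotated 180°, then lightly pixelated (a mild mosaic effect).

The brown triangle sits in the bottom-left of the first image and the top-right of the second — consistent with a whole-image 180° rotation. Shapes are reduced to large square blocks; fine edges and outlines are lost — a downscale-then-upscale (mosaic) effect.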